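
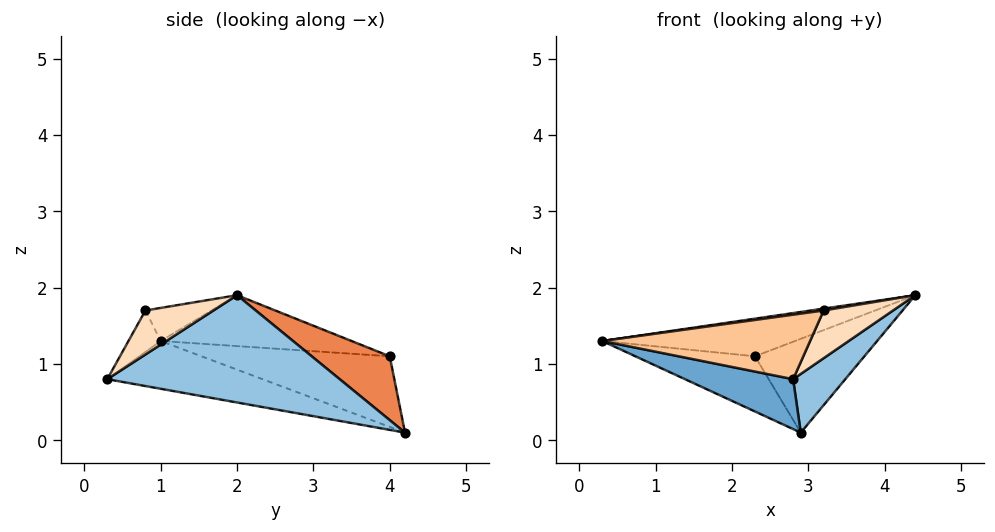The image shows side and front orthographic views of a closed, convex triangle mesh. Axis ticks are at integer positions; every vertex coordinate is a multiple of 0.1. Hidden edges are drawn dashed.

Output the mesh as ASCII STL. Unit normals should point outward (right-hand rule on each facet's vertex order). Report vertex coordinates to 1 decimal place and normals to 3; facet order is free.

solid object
 facet normal -0.238 -0.166 -0.957
  outer loop
   vertex 2.8 0.3 0.8
   vertex 0.3 1.0 1.3
   vertex 2.9 4.2 0.1
  endloop
 endfacet
 facet normal 0.663 -0.149 -0.734
  outer loop
   vertex 2.8 0.3 0.8
   vertex 2.9 4.2 0.1
   vertex 4.4 2.0 1.9
  endloop
 endfacet
 facet normal -0.187 0.189 0.964
  outer loop
   vertex 2.3 4.0 1.1
   vertex 0.3 1.0 1.3
   vertex 4.4 2.0 1.9
  endloop
 endfacet
 facet normal -0.784 0.498 -0.371
  outer loop
   vertex 2.3 4.0 1.1
   vertex 2.9 4.2 0.1
   vertex 0.3 1.0 1.3
  endloop
 endfacet
 facet normal 0.517 0.725 0.455
  outer loop
   vertex 2.3 4.0 1.1
   vertex 4.4 2.0 1.9
   vertex 2.9 4.2 0.1
  endloop
 endfacet
 facet normal -0.138 -0.027 0.990
  outer loop
   vertex 3.2 0.8 1.7
   vertex 4.4 2.0 1.9
   vertex 0.3 1.0 1.3
  endloop
 endfacet
 facet normal -0.130 -0.841 0.525
  outer loop
   vertex 3.2 0.8 1.7
   vertex 0.3 1.0 1.3
   vertex 2.8 0.3 0.8
  endloop
 endfacet
 facet normal 0.697 -0.712 0.085
  outer loop
   vertex 3.2 0.8 1.7
   vertex 2.8 0.3 0.8
   vertex 4.4 2.0 1.9
  endloop
 endfacet
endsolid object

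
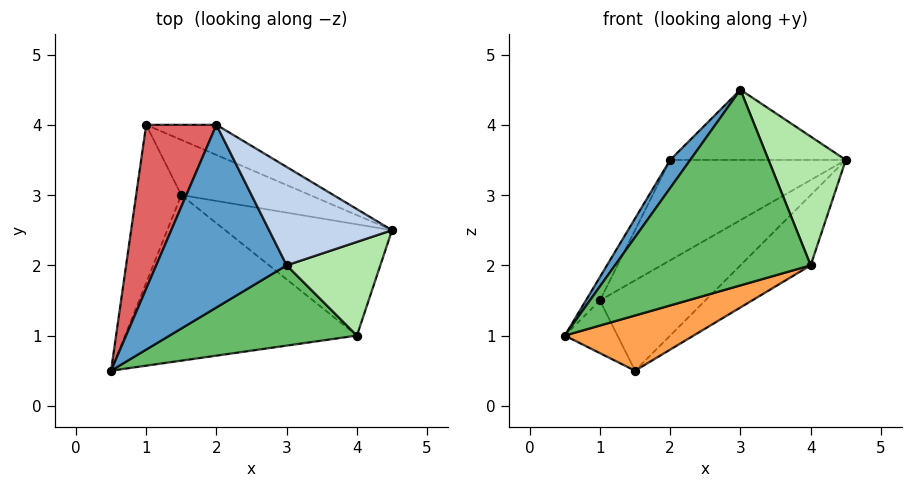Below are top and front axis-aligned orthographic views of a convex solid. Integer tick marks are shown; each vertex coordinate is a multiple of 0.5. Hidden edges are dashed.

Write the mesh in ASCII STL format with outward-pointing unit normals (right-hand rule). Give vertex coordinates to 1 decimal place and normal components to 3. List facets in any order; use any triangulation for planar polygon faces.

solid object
 facet normal -0.791 -0.093 0.605
  outer loop
   vertex 3.0 2.0 4.5
   vertex 2.0 4.0 3.5
   vertex 0.5 0.5 1.0
  endloop
 endfacet
 facet normal 0.329 0.549 0.768
  outer loop
   vertex 3.0 2.0 4.5
   vertex 4.5 2.5 3.5
   vertex 2.0 4.0 3.5
  endloop
 endfacet
 facet normal 0.302 -0.302 -0.905
  outer loop
   vertex 4.0 1.0 2.0
   vertex 0.5 0.5 1.0
   vertex 1.5 3.0 0.5
  endloop
 endfacet
 facet normal 0.683 0.390 -0.618
  outer loop
   vertex 4.0 1.0 2.0
   vertex 1.5 3.0 0.5
   vertex 4.5 2.5 3.5
  endloop
 endfacet
 facet normal 0.024 -0.925 0.379
  outer loop
   vertex 4.0 1.0 2.0
   vertex 3.0 2.0 4.5
   vertex 0.5 0.5 1.0
  endloop
 endfacet
 facet normal 0.552 -0.674 0.491
  outer loop
   vertex 4.0 1.0 2.0
   vertex 4.5 2.5 3.5
   vertex 3.0 2.0 4.5
  endloop
 endfacet
 facet normal -0.893 0.064 0.446
  outer loop
   vertex 1.0 4.0 1.5
   vertex 0.5 0.5 1.0
   vertex 2.0 4.0 3.5
  endloop
 endfacet
 facet normal -0.784 0.196 -0.588
  outer loop
   vertex 1.0 4.0 1.5
   vertex 1.5 3.0 0.5
   vertex 0.5 0.5 1.0
  endloop
 endfacet
 facet normal 0.498 0.830 -0.249
  outer loop
   vertex 1.0 4.0 1.5
   vertex 2.0 4.0 3.5
   vertex 4.5 2.5 3.5
  endloop
 endfacet
 facet normal 0.553 0.711 -0.434
  outer loop
   vertex 1.0 4.0 1.5
   vertex 4.5 2.5 3.5
   vertex 1.5 3.0 0.5
  endloop
 endfacet
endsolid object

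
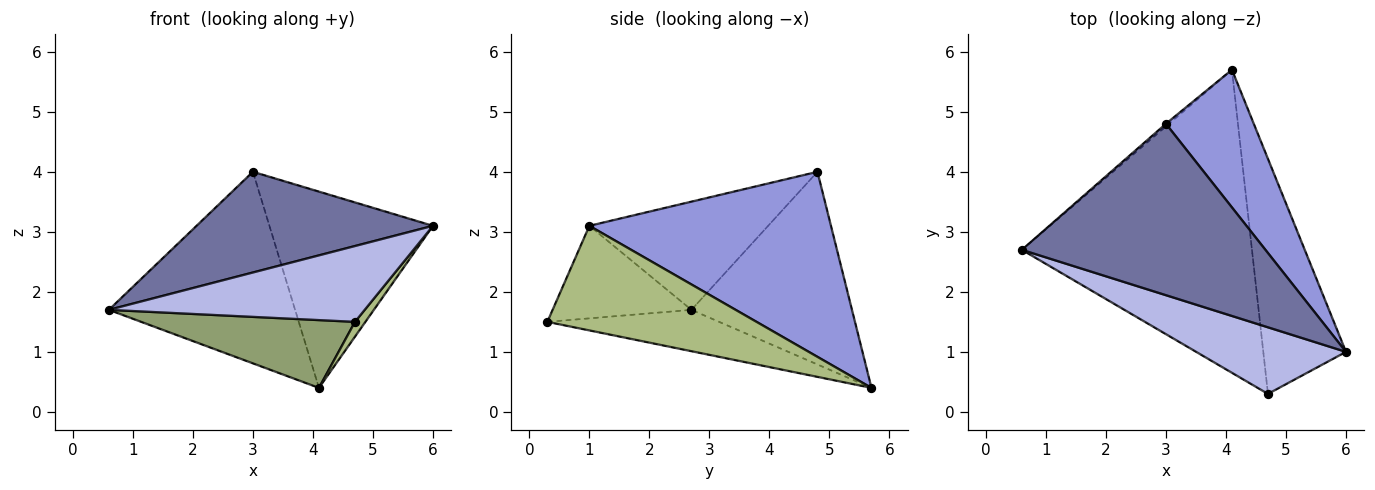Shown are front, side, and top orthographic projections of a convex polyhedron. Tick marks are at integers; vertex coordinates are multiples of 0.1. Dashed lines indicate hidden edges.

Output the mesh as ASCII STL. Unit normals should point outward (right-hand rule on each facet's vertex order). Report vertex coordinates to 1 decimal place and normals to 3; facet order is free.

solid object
 facet normal -0.358 -0.473 0.805
  outer loop
   vertex 3.0 4.8 4.0
   vertex 0.6 2.7 1.7
   vertex 6.0 1.0 3.1
  endloop
 endfacet
 facet normal -0.653 0.757 -0.010
  outer loop
   vertex 3.0 4.8 4.0
   vertex 4.1 5.7 0.4
   vertex 0.6 2.7 1.7
  endloop
 endfacet
 facet normal 0.771 0.522 0.366
  outer loop
   vertex 3.0 4.8 4.0
   vertex 6.0 1.0 3.1
   vertex 4.1 5.7 0.4
  endloop
 endfacet
 facet normal -0.377 -0.696 0.611
  outer loop
   vertex 4.7 0.3 1.5
   vertex 6.0 1.0 3.1
   vertex 0.6 2.7 1.7
  endloop
 endfacet
 facet normal -0.173 -0.215 -0.961
  outer loop
   vertex 4.7 0.3 1.5
   vertex 0.6 2.7 1.7
   vertex 4.1 5.7 0.4
  endloop
 endfacet
 facet normal 0.784 -0.039 -0.620
  outer loop
   vertex 4.7 0.3 1.5
   vertex 4.1 5.7 0.4
   vertex 6.0 1.0 3.1
  endloop
 endfacet
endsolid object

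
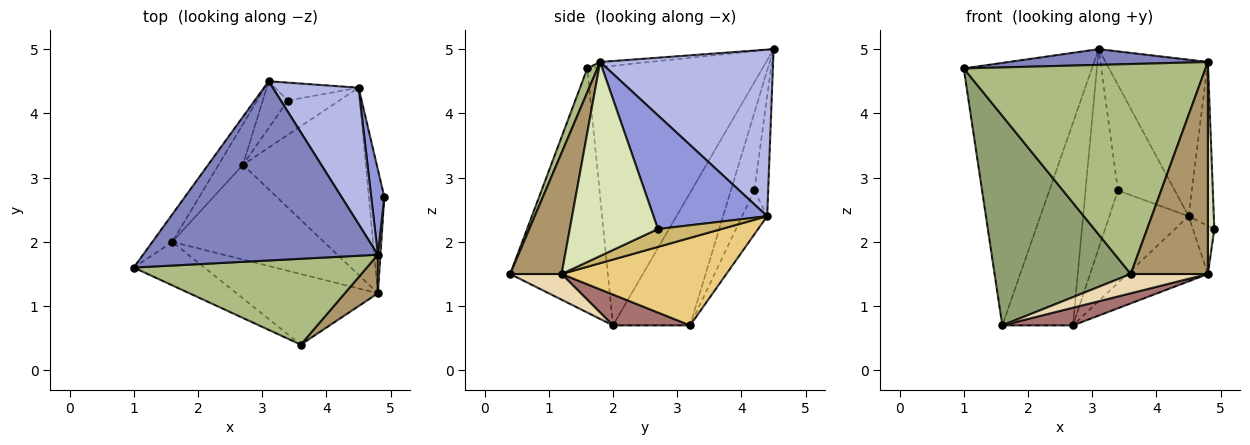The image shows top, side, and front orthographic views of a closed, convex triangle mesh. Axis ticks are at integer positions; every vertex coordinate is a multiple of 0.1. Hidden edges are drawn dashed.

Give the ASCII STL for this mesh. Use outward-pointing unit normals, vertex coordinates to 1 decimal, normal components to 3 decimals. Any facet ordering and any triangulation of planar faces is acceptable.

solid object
 facet normal -0.805 0.590 -0.062
  outer loop
   vertex 1.6 2.0 0.7
   vertex 1.0 1.6 4.7
   vertex 3.1 4.5 5.0
  endloop
 endfacet
 facet normal -0.022 -0.087 0.996
  outer loop
   vertex 4.8 1.8 4.8
   vertex 3.1 4.5 5.0
   vertex 1.0 1.6 4.7
  endloop
 endfacet
 facet normal 0.970 0.215 0.112
  outer loop
   vertex 4.5 4.4 2.4
   vertex 4.8 1.8 4.8
   vertex 4.9 2.7 2.2
  endloop
 endfacet
 facet normal 0.787 0.465 0.406
  outer loop
   vertex 4.5 4.4 2.4
   vertex 3.1 4.5 5.0
   vertex 4.8 1.8 4.8
  endloop
 endfacet
 facet normal -0.575 -0.801 -0.166
  outer loop
   vertex 3.6 0.4 1.5
   vertex 1.0 1.6 4.7
   vertex 1.6 2.0 0.7
  endloop
 endfacet
 facet normal 0.039 -0.925 0.378
  outer loop
   vertex 3.6 0.4 1.5
   vertex 4.8 1.8 4.8
   vertex 1.0 1.6 4.7
  endloop
 endfacet
 facet normal -0.730 0.670 -0.134
  outer loop
   vertex 2.7 3.2 0.7
   vertex 1.6 2.0 0.7
   vertex 3.1 4.5 5.0
  endloop
 endfacet
 facet normal 0.997 -0.073 0.013
  outer loop
   vertex 4.8 1.2 1.5
   vertex 4.9 2.7 2.2
   vertex 4.8 1.8 4.8
  endloop
 endfacet
 facet normal 0.548 -0.823 0.150
  outer loop
   vertex 4.8 1.2 1.5
   vertex 4.8 1.8 4.8
   vertex 3.6 0.4 1.5
  endloop
 endfacet
 facet normal 0.733 0.247 -0.634
  outer loop
   vertex 4.8 1.2 1.5
   vertex 4.5 4.4 2.4
   vertex 4.9 2.7 2.2
  endloop
 endfacet
 facet normal 0.558 0.273 -0.784
  outer loop
   vertex 4.8 1.2 1.5
   vertex 2.7 3.2 0.7
   vertex 4.5 4.4 2.4
  endloop
 endfacet
 facet normal 0.173 -0.259 -0.950
  outer loop
   vertex 4.8 1.2 1.5
   vertex 3.6 0.4 1.5
   vertex 1.6 2.0 0.7
  endloop
 endfacet
 facet normal 0.196 -0.180 -0.964
  outer loop
   vertex 4.8 1.2 1.5
   vertex 1.6 2.0 0.7
   vertex 2.7 3.2 0.7
  endloop
 endfacet
 facet normal -0.233 0.959 -0.163
  outer loop
   vertex 3.4 4.2 2.8
   vertex 3.1 4.5 5.0
   vertex 4.5 4.4 2.4
  endloop
 endfacet
 facet normal -0.576 0.796 -0.187
  outer loop
   vertex 3.4 4.2 2.8
   vertex 2.7 3.2 0.7
   vertex 3.1 4.5 5.0
  endloop
 endfacet
 facet normal -0.285 0.899 -0.333
  outer loop
   vertex 3.4 4.2 2.8
   vertex 4.5 4.4 2.4
   vertex 2.7 3.2 0.7
  endloop
 endfacet
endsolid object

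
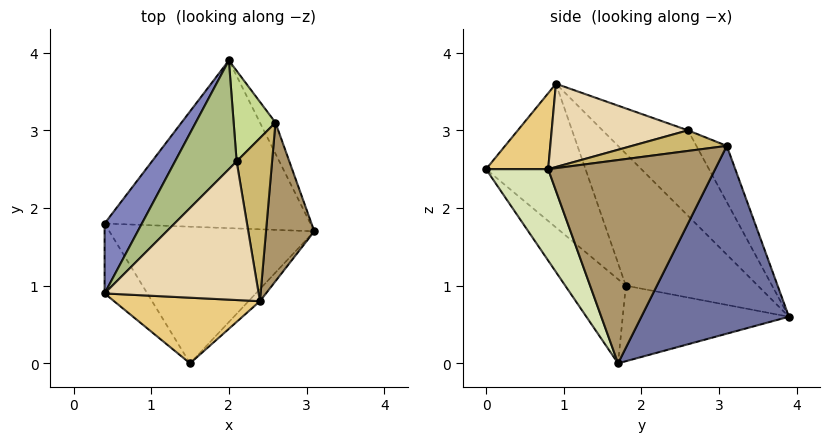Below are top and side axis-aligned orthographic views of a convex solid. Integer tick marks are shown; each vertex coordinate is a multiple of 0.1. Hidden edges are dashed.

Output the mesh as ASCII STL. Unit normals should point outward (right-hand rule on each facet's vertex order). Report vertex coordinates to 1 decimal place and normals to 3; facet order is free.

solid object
 facet normal 0.884 0.462 -0.073
  outer loop
   vertex 2.6 3.1 2.8
   vertex 3.1 1.7 0.0
   vertex 2.0 3.9 0.6
  endloop
 endfacet
 facet normal -0.757 0.617 0.214
  outer loop
   vertex 0.4 1.8 1.0
   vertex 0.4 0.9 3.6
   vertex 2.0 3.9 0.6
  endloop
 endfacet
 facet normal -0.740 -0.636 -0.220
  outer loop
   vertex 0.4 1.8 1.0
   vertex 1.5 0.0 2.5
   vertex 0.4 0.9 3.6
  endloop
 endfacet
 facet normal -0.343 0.083 -0.935
  outer loop
   vertex 0.4 1.8 1.0
   vertex 2.0 3.9 0.6
   vertex 3.1 1.7 0.0
  endloop
 endfacet
 facet normal -0.268 -0.708 -0.653
  outer loop
   vertex 0.4 1.8 1.0
   vertex 3.1 1.7 0.0
   vertex 1.5 0.0 2.5
  endloop
 endfacet
 facet normal -0.569 0.713 0.410
  outer loop
   vertex 2.1 2.6 3.0
   vertex 2.0 3.9 0.6
   vertex 0.4 0.9 3.6
  endloop
 endfacet
 facet normal -0.556 0.721 0.414
  outer loop
   vertex 2.1 2.6 3.0
   vertex 2.6 3.1 2.8
   vertex 2.0 3.9 0.6
  endloop
 endfacet
 facet normal 0.662 -0.745 -0.083
  outer loop
   vertex 2.4 0.8 2.5
   vertex 1.5 0.0 2.5
   vertex 3.1 1.7 0.0
  endloop
 endfacet
 facet normal 0.967 -0.114 0.230
  outer loop
   vertex 2.4 0.8 2.5
   vertex 3.1 1.7 0.0
   vertex 2.6 3.1 2.8
  endloop
 endfacet
 facet normal 0.496 -0.155 0.854
  outer loop
   vertex 2.4 0.8 2.5
   vertex 2.6 3.1 2.8
   vertex 2.1 2.6 3.0
  endloop
 endfacet
 facet normal 0.410 -0.461 0.787
  outer loop
   vertex 2.4 0.8 2.5
   vertex 0.4 0.9 3.6
   vertex 1.5 0.0 2.5
  endloop
 endfacet
 facet normal 0.469 -0.163 0.868
  outer loop
   vertex 2.4 0.8 2.5
   vertex 2.1 2.6 3.0
   vertex 0.4 0.9 3.6
  endloop
 endfacet
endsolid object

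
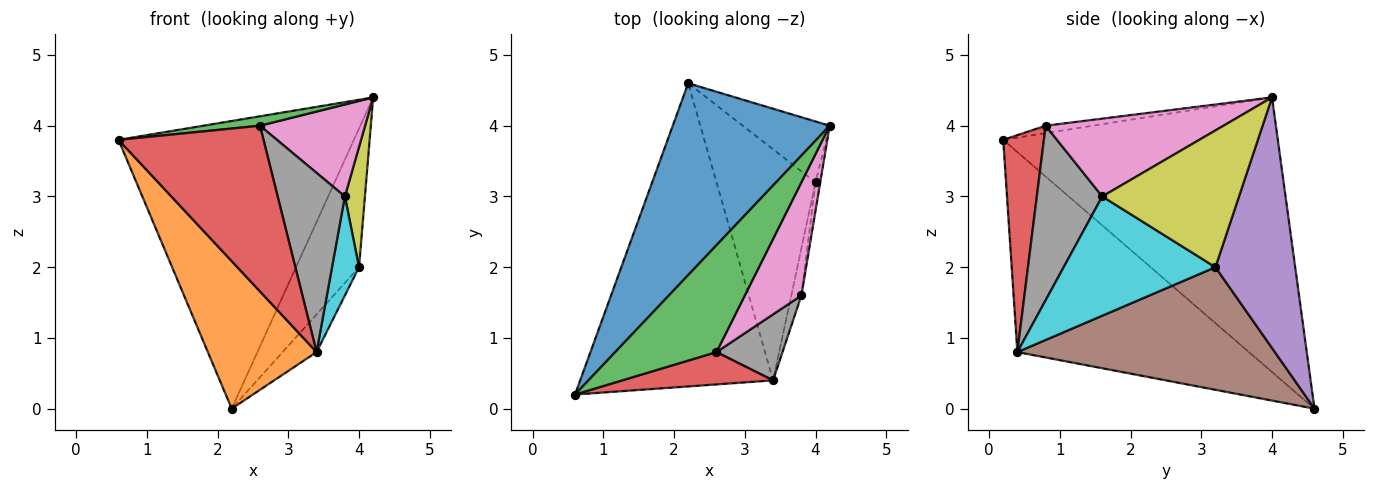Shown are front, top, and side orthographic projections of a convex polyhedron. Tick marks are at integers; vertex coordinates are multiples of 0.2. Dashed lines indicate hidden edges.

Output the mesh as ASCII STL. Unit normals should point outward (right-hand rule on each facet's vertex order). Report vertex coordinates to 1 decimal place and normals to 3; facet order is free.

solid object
 facet normal -0.697 0.597 0.398
  outer loop
   vertex 2.2 4.6 0.0
   vertex 0.6 0.2 3.8
   vertex 4.2 4.0 4.4
  endloop
 endfacet
 facet normal -0.682 -0.320 -0.658
  outer loop
   vertex 3.4 0.4 0.8
   vertex 0.6 0.2 3.8
   vertex 2.2 4.6 0.0
  endloop
 endfacet
 facet normal -0.073 -0.088 0.993
  outer loop
   vertex 2.6 0.8 4.0
   vertex 4.2 4.0 4.4
   vertex 0.6 0.2 3.8
  endloop
 endfacet
 facet normal 0.265 -0.946 0.185
  outer loop
   vertex 2.6 0.8 4.0
   vertex 0.6 0.2 3.8
   vertex 3.4 0.4 0.8
  endloop
 endfacet
 facet normal 0.757 0.598 -0.263
  outer loop
   vertex 4.0 3.2 2.0
   vertex 2.2 4.6 0.0
   vertex 4.2 4.0 4.4
  endloop
 endfacet
 facet normal 0.774 0.102 -0.625
  outer loop
   vertex 4.0 3.2 2.0
   vertex 3.4 0.4 0.8
   vertex 2.2 4.6 0.0
  endloop
 endfacet
 facet normal 0.730 -0.431 0.531
  outer loop
   vertex 3.8 1.6 3.0
   vertex 4.2 4.0 4.4
   vertex 2.6 0.8 4.0
  endloop
 endfacet
 facet normal 0.675 -0.693 0.255
  outer loop
   vertex 3.8 1.6 3.0
   vertex 2.6 0.8 4.0
   vertex 3.4 0.4 0.8
  endloop
 endfacet
 facet normal 0.989 -0.145 -0.034
  outer loop
   vertex 3.8 1.6 3.0
   vertex 4.0 3.2 2.0
   vertex 4.2 4.0 4.4
  endloop
 endfacet
 facet normal 0.981 -0.175 -0.083
  outer loop
   vertex 3.8 1.6 3.0
   vertex 3.4 0.4 0.8
   vertex 4.0 3.2 2.0
  endloop
 endfacet
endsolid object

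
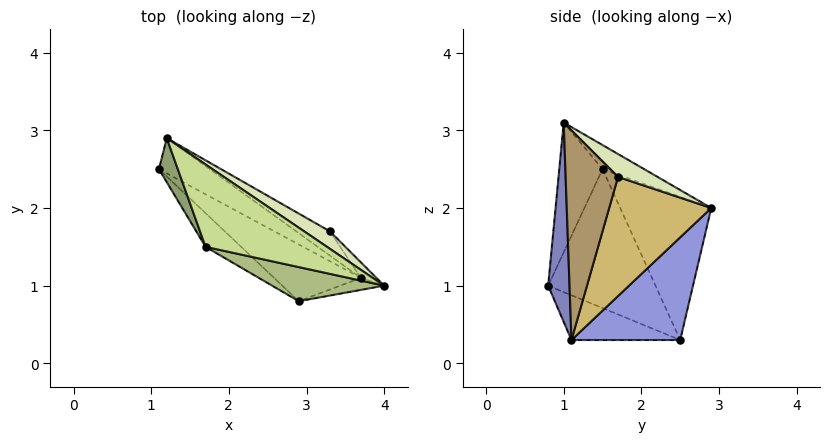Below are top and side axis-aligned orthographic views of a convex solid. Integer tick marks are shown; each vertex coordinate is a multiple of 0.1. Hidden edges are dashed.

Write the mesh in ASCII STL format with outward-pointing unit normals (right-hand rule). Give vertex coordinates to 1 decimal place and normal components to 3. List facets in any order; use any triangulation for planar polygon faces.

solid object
 facet normal -0.349 -0.648 -0.677
  outer loop
   vertex 3.7 1.1 0.3
   vertex 2.9 0.8 1.0
   vertex 1.1 2.5 0.3
  endloop
 endfacet
 facet normal 0.299 -0.952 -0.066
  outer loop
   vertex 3.7 1.1 0.3
   vertex 4.0 1.0 3.1
   vertex 2.9 0.8 1.0
  endloop
 endfacet
 facet normal 0.462 0.857 -0.229
  outer loop
   vertex 3.7 1.1 0.3
   vertex 1.1 2.5 0.3
   vertex 1.2 2.9 2.0
  endloop
 endfacet
 facet normal -0.643 -0.748 -0.165
  outer loop
   vertex 1.7 1.5 2.5
   vertex 1.1 2.5 0.3
   vertex 2.9 0.8 1.0
  endloop
 endfacet
 facet normal -0.948 -0.294 0.125
  outer loop
   vertex 1.7 1.5 2.5
   vertex 1.2 2.9 2.0
   vertex 1.1 2.5 0.3
  endloop
 endfacet
 facet normal -0.263 -0.938 0.227
  outer loop
   vertex 1.7 1.5 2.5
   vertex 2.9 0.8 1.0
   vertex 4.0 1.0 3.1
  endloop
 endfacet
 facet normal -0.188 0.270 0.944
  outer loop
   vertex 1.7 1.5 2.5
   vertex 4.0 1.0 3.1
   vertex 1.2 2.9 2.0
  endloop
 endfacet
 facet normal 0.384 0.816 0.432
  outer loop
   vertex 3.3 1.7 2.4
   vertex 1.2 2.9 2.0
   vertex 4.0 1.0 3.1
  endloop
 endfacet
 facet normal 0.733 0.678 -0.054
  outer loop
   vertex 3.3 1.7 2.4
   vertex 4.0 1.0 3.1
   vertex 3.7 1.1 0.3
  endloop
 endfacet
 facet normal 0.512 0.847 -0.145
  outer loop
   vertex 3.3 1.7 2.4
   vertex 3.7 1.1 0.3
   vertex 1.2 2.9 2.0
  endloop
 endfacet
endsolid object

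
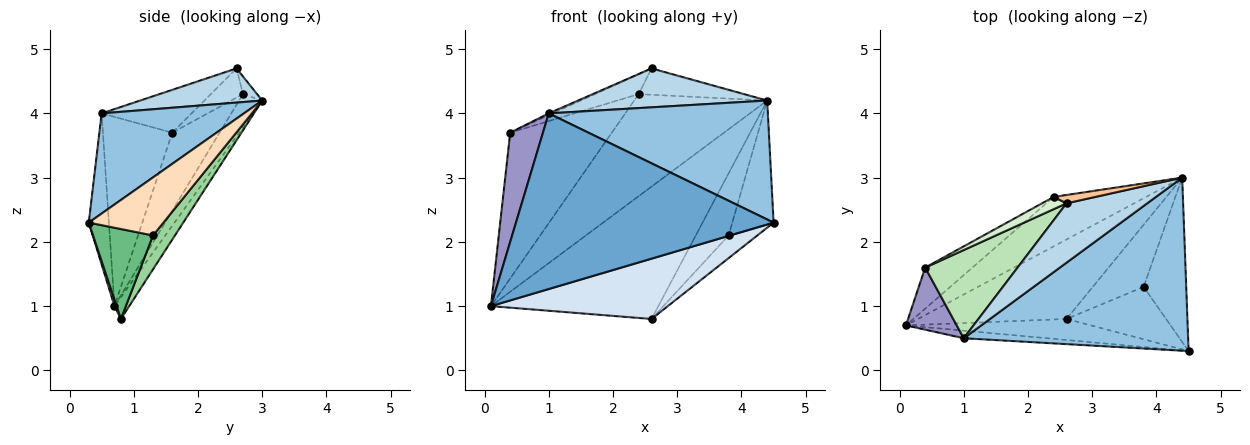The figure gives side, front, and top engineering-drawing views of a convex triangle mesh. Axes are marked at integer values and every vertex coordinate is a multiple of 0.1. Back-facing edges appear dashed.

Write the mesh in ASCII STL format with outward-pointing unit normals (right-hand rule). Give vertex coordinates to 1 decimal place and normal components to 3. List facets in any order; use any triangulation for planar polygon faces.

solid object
 facet normal -0.078 -0.996 -0.043
  outer loop
   vertex 1.0 0.5 4.0
   vertex 0.1 0.7 1.0
   vertex 4.5 0.3 2.3
  endloop
 endfacet
 facet normal 0.345 -0.532 0.773
  outer loop
   vertex 1.0 0.5 4.0
   vertex 4.5 0.3 2.3
   vertex 4.4 3.0 4.2
  endloop
 endfacet
 facet normal 0.334 -0.517 0.788
  outer loop
   vertex 1.0 0.5 4.0
   vertex 4.4 3.0 4.2
   vertex 2.6 2.6 4.7
  endloop
 endfacet
 facet normal 0.011 -0.944 -0.329
  outer loop
   vertex 2.6 0.8 0.8
   vertex 4.5 0.3 2.3
   vertex 0.1 0.7 1.0
  endloop
 endfacet
 facet normal -0.075 0.855 -0.513
  outer loop
   vertex 2.6 0.8 0.8
   vertex 0.1 0.7 1.0
   vertex 4.4 3.0 4.2
  endloop
 endfacet
 facet normal -0.155 0.889 -0.431
  outer loop
   vertex 2.4 2.7 4.3
   vertex 4.4 3.0 4.2
   vertex 0.1 0.7 1.0
  endloop
 endfacet
 facet normal -0.127 0.946 0.300
  outer loop
   vertex 2.4 2.7 4.3
   vertex 2.6 2.6 4.7
   vertex 4.4 3.0 4.2
  endloop
 endfacet
 facet normal 0.736 0.407 -0.540
  outer loop
   vertex 3.8 1.3 2.1
   vertex 4.4 3.0 4.2
   vertex 4.5 0.3 2.3
  endloop
 endfacet
 facet normal 0.638 0.305 -0.707
  outer loop
   vertex 3.8 1.3 2.1
   vertex 4.5 0.3 2.3
   vertex 2.6 0.8 0.8
  endloop
 endfacet
 facet normal 0.426 0.640 -0.640
  outer loop
   vertex 3.8 1.3 2.1
   vertex 2.6 0.8 0.8
   vertex 4.4 3.0 4.2
  endloop
 endfacet
 facet normal -0.421 0.018 0.907
  outer loop
   vertex 0.4 1.6 3.7
   vertex 1.0 0.5 4.0
   vertex 2.6 2.6 4.7
  endloop
 endfacet
 facet normal -0.530 0.721 0.445
  outer loop
   vertex 0.4 1.6 3.7
   vertex 2.6 2.6 4.7
   vertex 2.4 2.7 4.3
  endloop
 endfacet
 facet normal -0.879 -0.415 0.236
  outer loop
   vertex 0.4 1.6 3.7
   vertex 0.1 0.7 1.0
   vertex 1.0 0.5 4.0
  endloop
 endfacet
 facet normal -0.409 0.878 -0.247
  outer loop
   vertex 0.4 1.6 3.7
   vertex 2.4 2.7 4.3
   vertex 0.1 0.7 1.0
  endloop
 endfacet
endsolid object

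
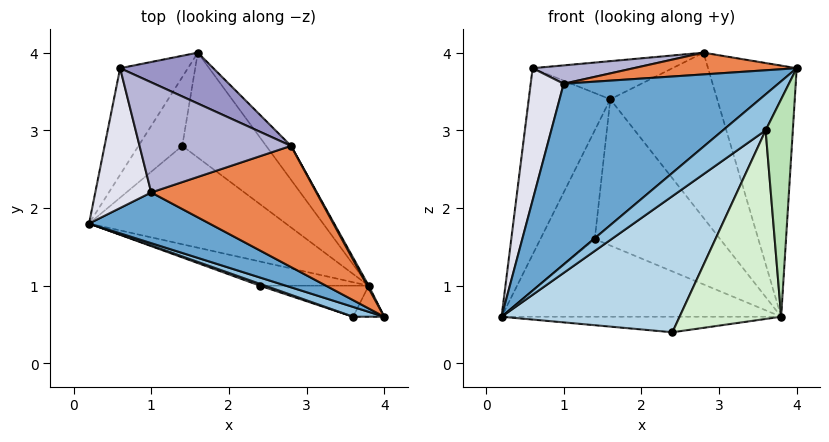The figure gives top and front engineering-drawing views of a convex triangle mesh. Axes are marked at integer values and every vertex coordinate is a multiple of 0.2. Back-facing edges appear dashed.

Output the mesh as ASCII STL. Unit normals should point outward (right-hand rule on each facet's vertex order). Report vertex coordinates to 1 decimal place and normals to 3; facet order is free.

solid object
 facet normal -0.469 -0.850 0.239
  outer loop
   vertex 1.0 2.2 3.6
   vertex 0.2 1.8 0.6
   vertex 4.0 0.6 3.8
  endloop
 endfacet
 facet normal -0.466 -0.854 0.233
  outer loop
   vertex 3.6 0.6 3.0
   vertex 4.0 0.6 3.8
   vertex 0.2 1.8 0.6
  endloop
 endfacet
 facet normal -0.341 -0.940 0.013
  outer loop
   vertex 3.6 0.6 3.0
   vertex 0.2 1.8 0.6
   vertex 2.4 1.0 0.4
  endloop
 endfacet
 facet normal -0.250 0.818 -0.518
  outer loop
   vertex 1.4 2.8 1.6
   vertex 0.2 1.8 0.6
   vertex 1.6 4.0 3.4
  endloop
 endfacet
 facet normal -0.158 -0.174 0.972
  outer loop
   vertex 2.8 2.8 4.0
   vertex 1.0 2.2 3.6
   vertex 4.0 0.6 3.8
  endloop
 endfacet
 facet normal 0.344 0.763 -0.547
  outer loop
   vertex 3.8 1.0 0.6
   vertex 1.4 2.8 1.6
   vertex 1.6 4.0 3.4
  endloop
 endfacet
 facet normal 0.734 0.666 -0.137
  outer loop
   vertex 3.8 1.0 0.6
   vertex 1.6 4.0 3.4
   vertex 2.8 2.8 4.0
  endloop
 endfacet
 facet normal 0.119 0.537 -0.835
  outer loop
   vertex 3.8 1.0 0.6
   vertex 2.4 1.0 0.4
   vertex 0.2 1.8 0.6
  endloop
 endfacet
 facet normal 0.136 0.614 -0.778
  outer loop
   vertex 3.8 1.0 0.6
   vertex 0.2 1.8 0.6
   vertex 1.4 2.8 1.6
  endloop
 endfacet
 facet normal 0.878 0.479 0.005
  outer loop
   vertex 3.8 1.0 0.6
   vertex 2.8 2.8 4.0
   vertex 4.0 0.6 3.8
  endloop
 endfacet
 facet normal 0.272 -0.953 -0.136
  outer loop
   vertex 3.8 1.0 0.6
   vertex 4.0 0.6 3.8
   vertex 3.6 0.6 3.0
  endloop
 endfacet
 facet normal 0.023 -0.986 -0.162
  outer loop
   vertex 3.8 1.0 0.6
   vertex 3.6 0.6 3.0
   vertex 2.4 1.0 0.4
  endloop
 endfacet
 facet normal 0.196 0.588 0.784
  outer loop
   vertex 0.6 3.8 3.8
   vertex 2.8 2.8 4.0
   vertex 1.6 4.0 3.4
  endloop
 endfacet
 facet normal -0.162 -0.162 0.973
  outer loop
   vertex 0.6 3.8 3.8
   vertex 1.0 2.2 3.6
   vertex 2.8 2.8 4.0
  endloop
 endfacet
 facet normal -0.349 0.814 -0.465
  outer loop
   vertex 0.6 3.8 3.8
   vertex 1.6 4.0 3.4
   vertex 0.2 1.8 0.6
  endloop
 endfacet
 facet normal -0.922 -0.266 0.281
  outer loop
   vertex 0.6 3.8 3.8
   vertex 0.2 1.8 0.6
   vertex 1.0 2.2 3.6
  endloop
 endfacet
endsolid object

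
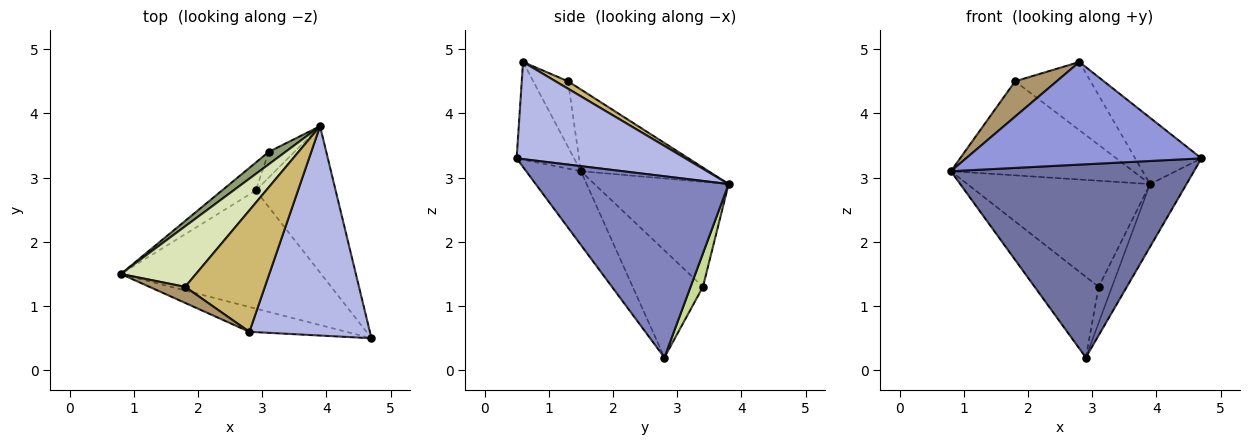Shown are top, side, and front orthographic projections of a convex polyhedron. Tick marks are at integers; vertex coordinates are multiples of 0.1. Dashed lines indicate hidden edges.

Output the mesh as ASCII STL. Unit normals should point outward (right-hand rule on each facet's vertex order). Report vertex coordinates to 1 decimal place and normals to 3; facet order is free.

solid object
 facet normal -0.189 -0.838 -0.512
  outer loop
   vertex 2.9 2.8 0.2
   vertex 4.7 0.5 3.3
   vertex 0.8 1.5 3.1
  endloop
 endfacet
 facet normal 0.902 0.170 -0.397
  outer loop
   vertex 2.9 2.8 0.2
   vertex 3.9 3.8 2.9
   vertex 4.7 0.5 3.3
  endloop
 endfacet
 facet normal -0.231 -0.946 -0.229
  outer loop
   vertex 2.8 0.6 4.8
   vertex 0.8 1.5 3.1
   vertex 4.7 0.5 3.3
  endloop
 endfacet
 facet normal 0.609 0.239 0.756
  outer loop
   vertex 2.8 0.6 4.8
   vertex 4.7 0.5 3.3
   vertex 3.9 3.8 2.9
  endloop
 endfacet
 facet normal -0.589 0.802 0.094
  outer loop
   vertex 3.1 3.4 1.3
   vertex 0.8 1.5 3.1
   vertex 3.9 3.8 2.9
  endloop
 endfacet
 facet normal -0.720 0.656 -0.227
  outer loop
   vertex 3.1 3.4 1.3
   vertex 2.9 2.8 0.2
   vertex 0.8 1.5 3.1
  endloop
 endfacet
 facet normal 0.603 0.649 -0.464
  outer loop
   vertex 3.1 3.4 1.3
   vertex 3.9 3.8 2.9
   vertex 2.9 2.8 0.2
  endloop
 endfacet
 facet normal -0.508 0.725 0.466
  outer loop
   vertex 1.8 1.3 4.5
   vertex 3.9 3.8 2.9
   vertex 0.8 1.5 3.1
  endloop
 endfacet
 facet normal -0.606 -0.724 0.329
  outer loop
   vertex 1.8 1.3 4.5
   vertex 0.8 1.5 3.1
   vertex 2.8 0.6 4.8
  endloop
 endfacet
 facet normal 0.081 0.488 0.869
  outer loop
   vertex 1.8 1.3 4.5
   vertex 2.8 0.6 4.8
   vertex 3.9 3.8 2.9
  endloop
 endfacet
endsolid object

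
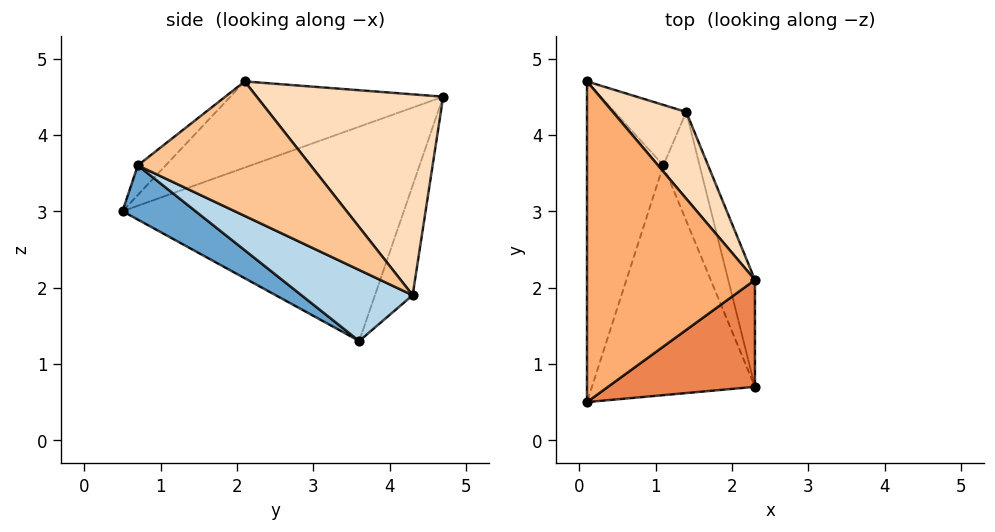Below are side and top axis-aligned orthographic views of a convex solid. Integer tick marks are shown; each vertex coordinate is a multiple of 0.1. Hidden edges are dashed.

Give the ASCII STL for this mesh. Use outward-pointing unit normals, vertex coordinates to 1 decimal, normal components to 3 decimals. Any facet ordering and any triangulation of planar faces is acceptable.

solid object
 facet normal 0.268 -0.528 -0.806
  outer loop
   vertex 1.1 3.6 1.3
   vertex 2.3 0.7 3.6
   vertex 0.1 0.5 3.0
  endloop
 endfacet
 facet normal -0.935 0.119 -0.333
  outer loop
   vertex 1.1 3.6 1.3
   vertex 0.1 0.5 3.0
   vertex 0.1 4.7 4.5
  endloop
 endfacet
 facet normal 0.891 0.008 -0.455
  outer loop
   vertex 1.4 4.3 1.9
   vertex 2.3 0.7 3.6
   vertex 1.1 3.6 1.3
  endloop
 endfacet
 facet normal -0.646 0.637 -0.421
  outer loop
   vertex 1.4 4.3 1.9
   vertex 1.1 3.6 1.3
   vertex 0.1 4.7 4.5
  endloop
 endfacet
 facet normal -0.156 -0.610 0.777
  outer loop
   vertex 2.3 2.1 4.7
   vertex 0.1 0.5 3.0
   vertex 2.3 0.7 3.6
  endloop
 endfacet
 facet normal -0.435 -0.303 0.848
  outer loop
   vertex 2.3 2.1 4.7
   vertex 0.1 4.7 4.5
   vertex 0.1 0.5 3.0
  endloop
 endfacet
 facet normal 0.970 0.151 -0.193
  outer loop
   vertex 2.3 2.1 4.7
   vertex 2.3 0.7 3.6
   vertex 1.4 4.3 1.9
  endloop
 endfacet
 facet normal 0.726 0.635 0.265
  outer loop
   vertex 2.3 2.1 4.7
   vertex 1.4 4.3 1.9
   vertex 0.1 4.7 4.5
  endloop
 endfacet
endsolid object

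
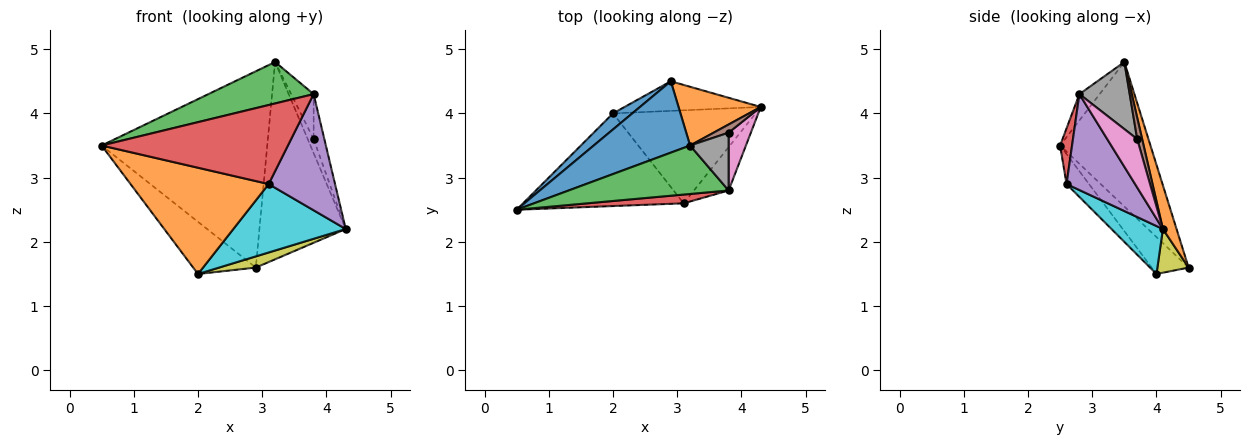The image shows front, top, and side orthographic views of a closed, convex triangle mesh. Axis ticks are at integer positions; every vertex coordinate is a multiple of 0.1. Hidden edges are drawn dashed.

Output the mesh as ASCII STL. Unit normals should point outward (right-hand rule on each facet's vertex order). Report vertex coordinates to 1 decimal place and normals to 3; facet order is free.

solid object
 facet normal -0.456 0.836 0.304
  outer loop
   vertex 3.2 3.5 4.8
   vertex 2.9 4.5 1.6
   vertex 0.5 2.5 3.5
  endloop
 endfacet
 facet normal 0.150 0.948 0.282
  outer loop
   vertex 3.2 3.5 4.8
   vertex 4.3 4.1 2.2
   vertex 2.9 4.5 1.6
  endloop
 endfacet
 facet normal -0.124 -0.645 0.754
  outer loop
   vertex 3.8 2.8 4.3
   vertex 3.2 3.5 4.8
   vertex 0.5 2.5 3.5
  endloop
 endfacet
 facet normal 0.064 -0.992 0.110
  outer loop
   vertex 3.1 2.6 2.9
   vertex 3.8 2.8 4.3
   vertex 0.5 2.5 3.5
  endloop
 endfacet
 facet normal 0.695 -0.673 -0.251
  outer loop
   vertex 3.1 2.6 2.9
   vertex 4.3 4.1 2.2
   vertex 3.8 2.8 4.3
  endloop
 endfacet
 facet normal 0.584 0.701 0.409
  outer loop
   vertex 3.8 3.7 3.6
   vertex 4.3 4.1 2.2
   vertex 3.2 3.5 4.8
  endloop
 endfacet
 facet normal 0.864 0.309 0.397
  outer loop
   vertex 3.8 3.7 3.6
   vertex 3.8 2.8 4.3
   vertex 4.3 4.1 2.2
  endloop
 endfacet
 facet normal 0.809 0.361 0.464
  outer loop
   vertex 3.8 3.7 3.6
   vertex 3.2 3.5 4.8
   vertex 3.8 2.8 4.3
  endloop
 endfacet
 facet normal 0.287 -0.338 -0.896
  outer loop
   vertex 2.0 4.0 1.5
   vertex 2.9 4.5 1.6
   vertex 4.3 4.1 2.2
  endloop
 endfacet
 facet normal 0.261 -0.572 -0.777
  outer loop
   vertex 2.0 4.0 1.5
   vertex 4.3 4.1 2.2
   vertex 3.1 2.6 2.9
  endloop
 endfacet
 facet normal -0.491 0.833 0.256
  outer loop
   vertex 2.0 4.0 1.5
   vertex 0.5 2.5 3.5
   vertex 2.9 4.5 1.6
  endloop
 endfacet
 facet normal -0.122 -0.748 -0.652
  outer loop
   vertex 2.0 4.0 1.5
   vertex 3.1 2.6 2.9
   vertex 0.5 2.5 3.5
  endloop
 endfacet
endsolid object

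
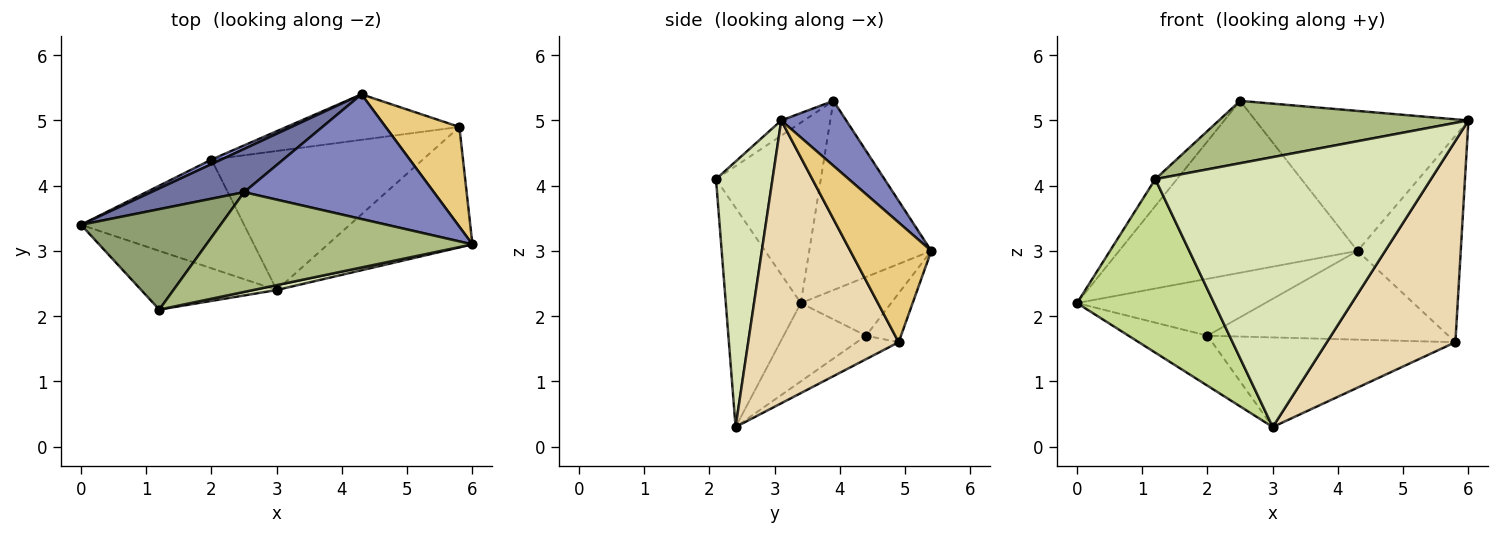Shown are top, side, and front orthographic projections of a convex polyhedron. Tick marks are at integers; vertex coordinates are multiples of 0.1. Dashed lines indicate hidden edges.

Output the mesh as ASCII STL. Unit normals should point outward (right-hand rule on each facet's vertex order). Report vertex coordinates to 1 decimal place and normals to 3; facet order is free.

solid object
 facet normal -0.445 0.869 0.219
  outer loop
   vertex 2.5 3.9 5.3
   vertex 4.3 5.4 3.0
   vertex 0.0 3.4 2.2
  endloop
 endfacet
 facet normal 0.222 0.728 0.649
  outer loop
   vertex 2.5 3.9 5.3
   vertex 6.0 3.1 5.0
   vertex 4.3 5.4 3.0
  endloop
 endfacet
 facet normal -0.432 0.899 0.072
  outer loop
   vertex 2.0 4.4 1.7
   vertex 0.0 3.4 2.2
   vertex 4.3 5.4 3.0
  endloop
 endfacet
 facet normal -0.400 0.383 -0.833
  outer loop
   vertex 2.0 4.4 1.7
   vertex 3.0 2.4 0.3
   vertex 0.0 3.4 2.2
  endloop
 endfacet
 facet normal -0.781 0.161 0.604
  outer loop
   vertex 1.2 2.1 4.1
   vertex 2.5 3.9 5.3
   vertex 0.0 3.4 2.2
  endloop
 endfacet
 facet normal -0.048 -0.530 0.847
  outer loop
   vertex 1.2 2.1 4.1
   vertex 6.0 3.1 5.0
   vertex 2.5 3.9 5.3
  endloop
 endfacet
 facet normal -0.460 -0.841 -0.284
  outer loop
   vertex 1.2 2.1 4.1
   vertex 0.0 3.4 2.2
   vertex 3.0 2.4 0.3
  endloop
 endfacet
 facet normal 0.201 -0.979 0.018
  outer loop
   vertex 1.2 2.1 4.1
   vertex 3.0 2.4 0.3
   vertex 6.0 3.1 5.0
  endloop
 endfacet
 facet normal -0.128 0.883 -0.452
  outer loop
   vertex 5.8 4.9 1.6
   vertex 2.0 4.4 1.7
   vertex 4.3 5.4 3.0
  endloop
 endfacet
 facet normal -0.093 0.539 -0.837
  outer loop
   vertex 5.8 4.9 1.6
   vertex 3.0 2.4 0.3
   vertex 2.0 4.4 1.7
  endloop
 endfacet
 facet normal 0.577 0.735 0.355
  outer loop
   vertex 5.8 4.9 1.6
   vertex 4.3 5.4 3.0
   vertex 6.0 3.1 5.0
  endloop
 endfacet
 facet normal 0.709 -0.605 -0.362
  outer loop
   vertex 5.8 4.9 1.6
   vertex 6.0 3.1 5.0
   vertex 3.0 2.4 0.3
  endloop
 endfacet
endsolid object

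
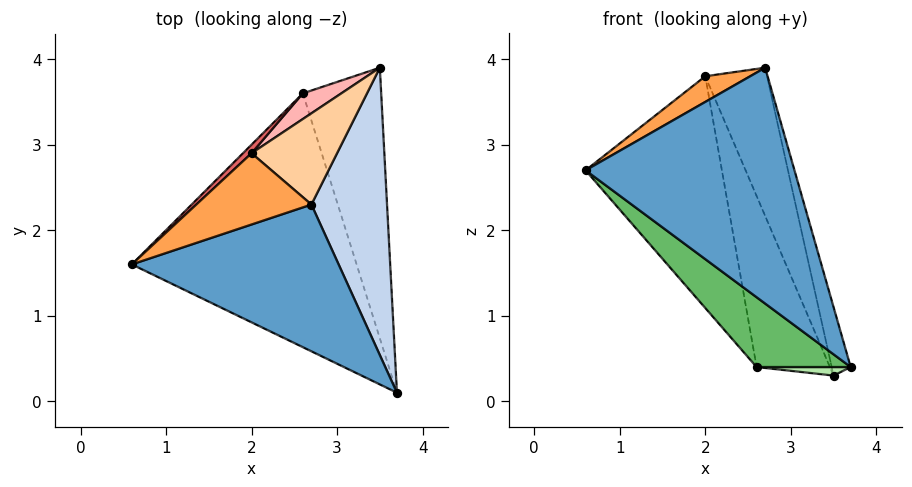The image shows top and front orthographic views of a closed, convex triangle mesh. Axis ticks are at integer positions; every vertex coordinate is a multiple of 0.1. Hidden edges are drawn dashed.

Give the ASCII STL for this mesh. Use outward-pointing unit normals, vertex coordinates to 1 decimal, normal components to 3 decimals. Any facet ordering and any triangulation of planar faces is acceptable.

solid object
 facet normal -0.019 -0.849 0.528
  outer loop
   vertex 2.7 2.3 3.9
   vertex 0.6 1.6 2.7
   vertex 3.7 0.1 0.4
  endloop
 endfacet
 facet normal 0.969 0.057 0.241
  outer loop
   vertex 2.7 2.3 3.9
   vertex 3.7 0.1 0.4
   vertex 3.5 3.9 0.3
  endloop
 endfacet
 facet normal -0.391 -0.312 0.866
  outer loop
   vertex 2.0 2.9 3.8
   vertex 0.6 1.6 2.7
   vertex 2.7 2.3 3.9
  endloop
 endfacet
 facet normal 0.548 0.712 0.438
  outer loop
   vertex 2.0 2.9 3.8
   vertex 2.7 2.3 3.9
   vertex 3.5 3.9 0.3
  endloop
 endfacet
 facet normal -0.645 -0.203 -0.737
  outer loop
   vertex 2.6 3.6 0.4
   vertex 3.7 0.1 0.4
   vertex 0.6 1.6 2.7
  endloop
 endfacet
 facet normal -0.100 -0.031 -0.994
  outer loop
   vertex 2.6 3.6 0.4
   vertex 3.5 3.9 0.3
   vertex 3.7 0.1 0.4
  endloop
 endfacet
 facet normal -0.691 0.722 0.027
  outer loop
   vertex 2.6 3.6 0.4
   vertex 0.6 1.6 2.7
   vertex 2.0 2.9 3.8
  endloop
 endfacet
 facet normal -0.299 0.944 0.142
  outer loop
   vertex 2.6 3.6 0.4
   vertex 2.0 2.9 3.8
   vertex 3.5 3.9 0.3
  endloop
 endfacet
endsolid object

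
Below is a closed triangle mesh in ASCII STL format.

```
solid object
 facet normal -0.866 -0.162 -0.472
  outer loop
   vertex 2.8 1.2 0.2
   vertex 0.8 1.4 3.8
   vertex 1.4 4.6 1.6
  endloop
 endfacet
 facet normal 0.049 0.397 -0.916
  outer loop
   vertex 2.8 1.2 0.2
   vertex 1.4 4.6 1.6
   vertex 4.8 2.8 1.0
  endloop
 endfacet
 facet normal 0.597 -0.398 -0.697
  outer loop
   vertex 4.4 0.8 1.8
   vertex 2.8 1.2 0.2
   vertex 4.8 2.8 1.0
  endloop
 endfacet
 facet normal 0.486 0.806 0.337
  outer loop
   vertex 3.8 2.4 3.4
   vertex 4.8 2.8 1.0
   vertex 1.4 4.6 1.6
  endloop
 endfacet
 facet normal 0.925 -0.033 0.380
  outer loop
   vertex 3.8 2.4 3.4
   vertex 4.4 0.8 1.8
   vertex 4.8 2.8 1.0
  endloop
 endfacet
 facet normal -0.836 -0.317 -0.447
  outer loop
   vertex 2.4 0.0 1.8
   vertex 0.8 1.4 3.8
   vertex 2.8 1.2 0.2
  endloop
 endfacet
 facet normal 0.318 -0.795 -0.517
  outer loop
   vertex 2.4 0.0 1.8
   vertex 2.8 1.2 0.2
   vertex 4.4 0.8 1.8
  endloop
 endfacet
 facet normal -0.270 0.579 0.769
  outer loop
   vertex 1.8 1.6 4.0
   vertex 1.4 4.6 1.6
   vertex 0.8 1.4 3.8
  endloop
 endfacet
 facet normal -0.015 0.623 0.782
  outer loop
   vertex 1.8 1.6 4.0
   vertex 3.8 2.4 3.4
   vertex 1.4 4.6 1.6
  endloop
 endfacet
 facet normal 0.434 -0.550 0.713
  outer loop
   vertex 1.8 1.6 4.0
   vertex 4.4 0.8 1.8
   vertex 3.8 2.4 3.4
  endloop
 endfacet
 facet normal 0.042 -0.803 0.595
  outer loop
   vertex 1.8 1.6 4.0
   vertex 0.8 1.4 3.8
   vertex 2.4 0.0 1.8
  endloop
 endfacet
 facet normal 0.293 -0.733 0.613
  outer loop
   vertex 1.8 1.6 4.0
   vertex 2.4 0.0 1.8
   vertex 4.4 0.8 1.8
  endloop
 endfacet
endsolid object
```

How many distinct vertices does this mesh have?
8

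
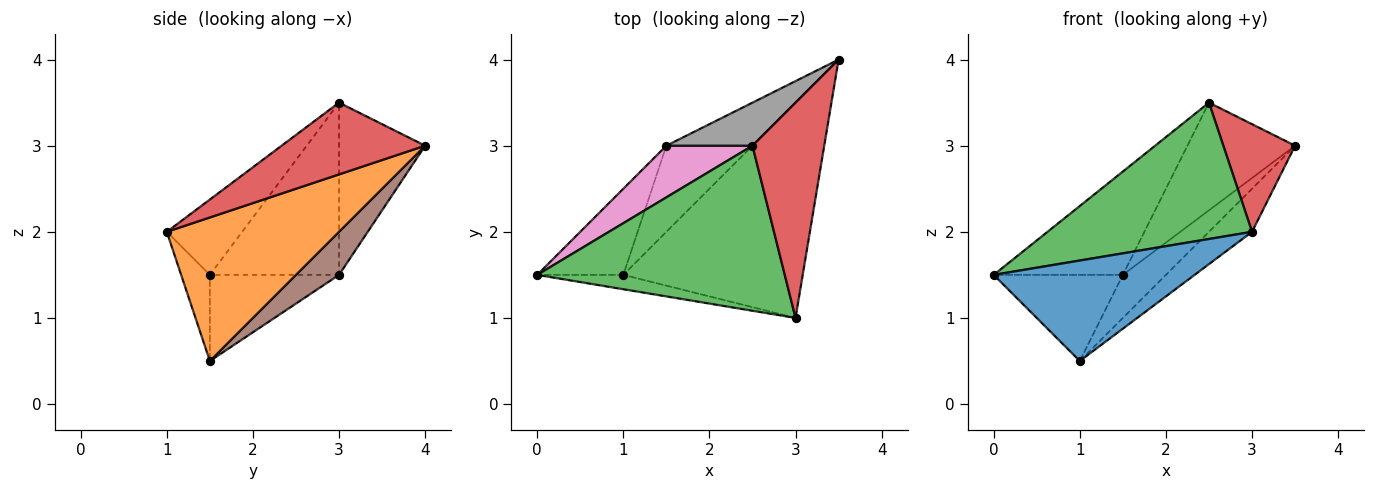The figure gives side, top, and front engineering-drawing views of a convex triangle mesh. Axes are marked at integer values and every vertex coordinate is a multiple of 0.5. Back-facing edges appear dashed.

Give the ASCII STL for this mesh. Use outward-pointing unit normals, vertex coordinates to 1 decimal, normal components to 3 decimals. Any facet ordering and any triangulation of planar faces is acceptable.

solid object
 facet normal -0.140 -0.980 -0.140
  outer loop
   vertex 1.0 1.5 0.5
   vertex 3.0 1.0 2.0
   vertex 0.0 1.5 1.5
  endloop
 endfacet
 facet normal 0.617 0.154 -0.772
  outer loop
   vertex 1.0 1.5 0.5
   vertex 3.5 4.0 3.0
   vertex 3.0 1.0 2.0
  endloop
 endfacet
 facet normal -0.228 -0.620 0.751
  outer loop
   vertex 2.5 3.0 3.5
   vertex 0.0 1.5 1.5
   vertex 3.0 1.0 2.0
  endloop
 endfacet
 facet normal 0.667 -0.333 0.667
  outer loop
   vertex 2.5 3.0 3.5
   vertex 3.0 1.0 2.0
   vertex 3.5 4.0 3.0
  endloop
 endfacet
 facet normal -0.577 0.577 -0.577
  outer loop
   vertex 1.5 3.0 1.5
   vertex 1.0 1.5 0.5
   vertex 0.0 1.5 1.5
  endloop
 endfacet
 facet normal 0.408 0.408 -0.816
  outer loop
   vertex 1.5 3.0 1.5
   vertex 3.5 4.0 3.0
   vertex 1.0 1.5 0.5
  endloop
 endfacet
 facet normal -0.667 0.667 0.333
  outer loop
   vertex 1.5 3.0 1.5
   vertex 0.0 1.5 1.5
   vertex 2.5 3.0 3.5
  endloop
 endfacet
 facet normal -0.596 0.745 0.298
  outer loop
   vertex 1.5 3.0 1.5
   vertex 2.5 3.0 3.5
   vertex 3.5 4.0 3.0
  endloop
 endfacet
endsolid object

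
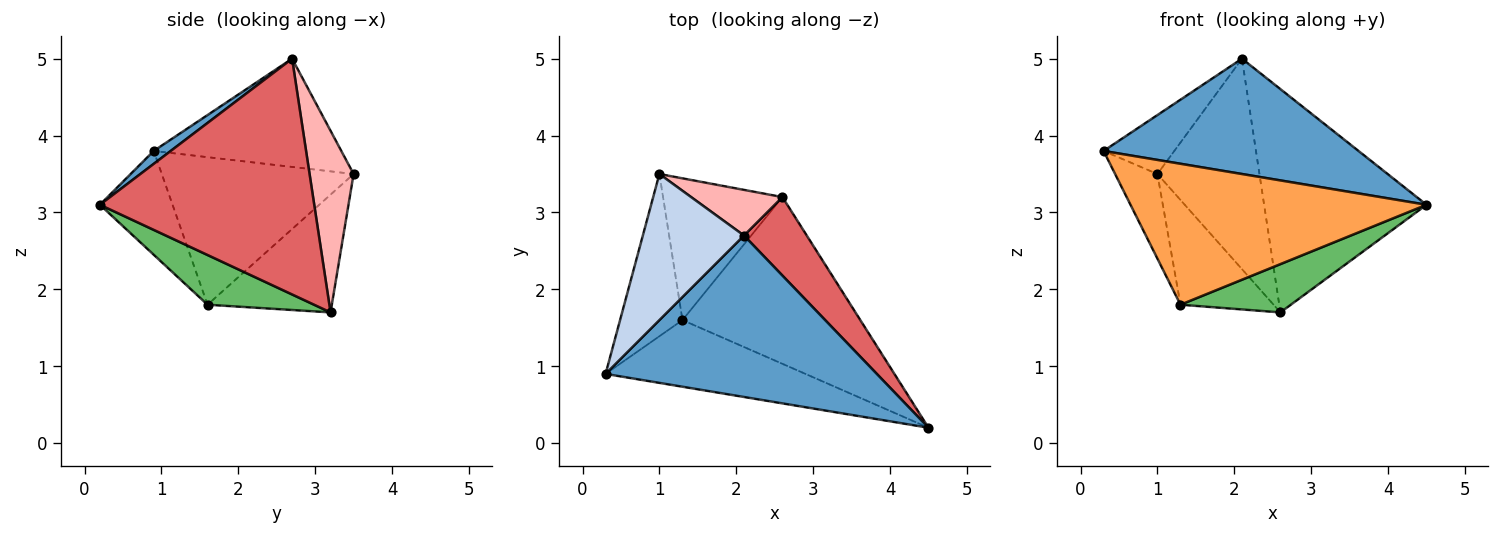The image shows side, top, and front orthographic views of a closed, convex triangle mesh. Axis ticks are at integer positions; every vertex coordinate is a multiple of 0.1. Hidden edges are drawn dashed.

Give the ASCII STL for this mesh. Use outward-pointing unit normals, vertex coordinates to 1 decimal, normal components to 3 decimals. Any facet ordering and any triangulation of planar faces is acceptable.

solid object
 facet normal 0.039 -0.581 0.813
  outer loop
   vertex 2.1 2.7 5.0
   vertex 0.3 0.9 3.8
   vertex 4.5 0.2 3.1
  endloop
 endfacet
 facet normal -0.704 0.266 0.658
  outer loop
   vertex 2.1 2.7 5.0
   vertex 1.0 3.5 3.5
   vertex 0.3 0.9 3.8
  endloop
 endfacet
 facet normal -0.217 -0.883 -0.417
  outer loop
   vertex 1.3 1.6 1.8
   vertex 4.5 0.2 3.1
   vertex 0.3 0.9 3.8
  endloop
 endfacet
 facet normal -0.903 0.199 -0.382
  outer loop
   vertex 1.3 1.6 1.8
   vertex 0.3 0.9 3.8
   vertex 1.0 3.5 3.5
  endloop
 endfacet
 facet normal 0.259 -0.269 -0.928
  outer loop
   vertex 2.6 3.2 1.7
   vertex 4.5 0.2 3.1
   vertex 1.3 1.6 1.8
  endloop
 endfacet
 facet normal -0.622 0.466 -0.630
  outer loop
   vertex 2.6 3.2 1.7
   vertex 1.3 1.6 1.8
   vertex 1.0 3.5 3.5
  endloop
 endfacet
 facet normal 0.780 0.591 0.208
  outer loop
   vertex 2.6 3.2 1.7
   vertex 2.1 2.7 5.0
   vertex 4.5 0.2 3.1
  endloop
 endfacet
 facet normal 0.389 0.900 0.195
  outer loop
   vertex 2.6 3.2 1.7
   vertex 1.0 3.5 3.5
   vertex 2.1 2.7 5.0
  endloop
 endfacet
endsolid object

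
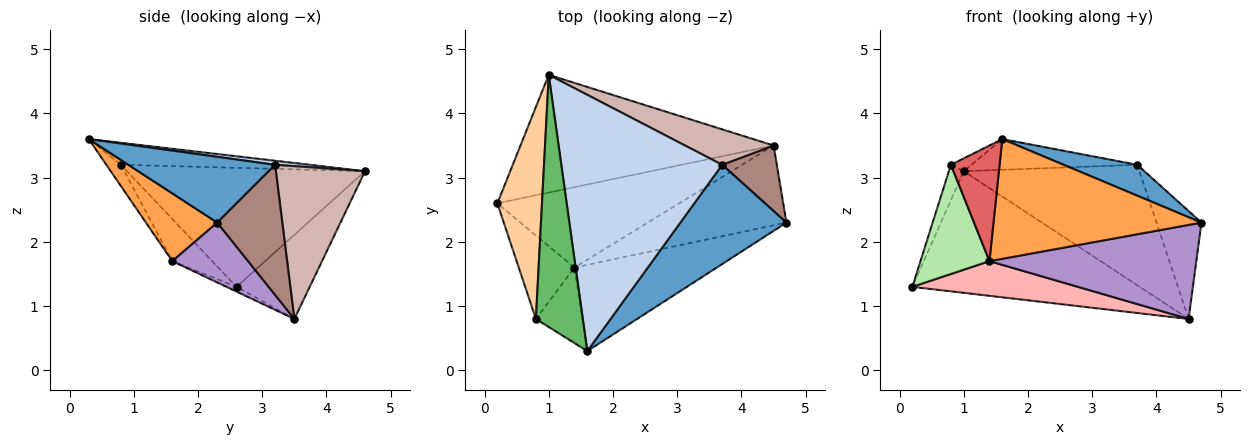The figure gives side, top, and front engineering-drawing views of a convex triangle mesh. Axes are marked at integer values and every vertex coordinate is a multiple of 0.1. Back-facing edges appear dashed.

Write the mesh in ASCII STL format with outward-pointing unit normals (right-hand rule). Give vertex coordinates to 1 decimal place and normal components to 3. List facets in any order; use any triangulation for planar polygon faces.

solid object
 facet normal 0.509 -0.256 0.822
  outer loop
   vertex 3.7 3.2 3.2
   vertex 1.6 0.3 3.6
   vertex 4.7 2.3 2.3
  endloop
 endfacet
 facet normal 0.025 0.119 0.993
  outer loop
   vertex 3.7 3.2 3.2
   vertex 1.0 4.6 3.1
   vertex 1.6 0.3 3.6
  endloop
 endfacet
 facet normal 0.268 -0.782 -0.563
  outer loop
   vertex 1.4 1.6 1.7
   vertex 4.7 2.3 2.3
   vertex 1.6 0.3 3.6
  endloop
 endfacet
 facet normal -0.935 0.058 0.351
  outer loop
   vertex 0.8 0.8 3.2
   vertex 1.0 4.6 3.1
   vertex 0.2 2.6 1.3
  endloop
 endfacet
 facet normal -0.424 0.046 0.905
  outer loop
   vertex 0.8 0.8 3.2
   vertex 1.6 0.3 3.6
   vertex 1.0 4.6 3.1
  endloop
 endfacet
 facet normal -0.418 -0.722 -0.552
  outer loop
   vertex 0.8 0.8 3.2
   vertex 0.2 2.6 1.3
   vertex 1.4 1.6 1.7
  endloop
 endfacet
 facet normal -0.243 -0.812 -0.530
  outer loop
   vertex 0.8 0.8 3.2
   vertex 1.4 1.6 1.7
   vertex 1.6 0.3 3.6
  endloop
 endfacet
 facet normal -0.024 -0.396 -0.918
  outer loop
   vertex 4.5 3.5 0.8
   vertex 1.4 1.6 1.7
   vertex 0.2 2.6 1.3
  endloop
 endfacet
 facet normal 0.269 -0.734 -0.623
  outer loop
   vertex 4.5 3.5 0.8
   vertex 4.7 2.3 2.3
   vertex 1.4 1.6 1.7
  endloop
 endfacet
 facet normal -0.225 0.700 -0.678
  outer loop
   vertex 4.5 3.5 0.8
   vertex 0.2 2.6 1.3
   vertex 1.0 4.6 3.1
  endloop
 endfacet
 facet normal 0.778 0.538 0.326
  outer loop
   vertex 4.5 3.5 0.8
   vertex 3.7 3.2 3.2
   vertex 4.7 2.3 2.3
  endloop
 endfacet
 facet normal 0.438 0.863 0.254
  outer loop
   vertex 4.5 3.5 0.8
   vertex 1.0 4.6 3.1
   vertex 3.7 3.2 3.2
  endloop
 endfacet
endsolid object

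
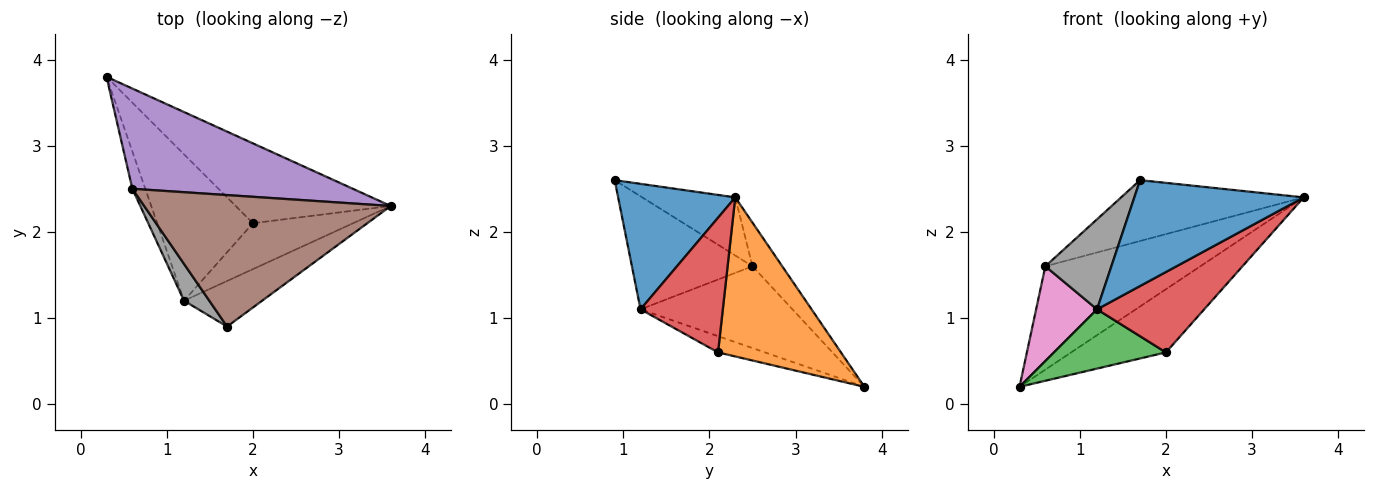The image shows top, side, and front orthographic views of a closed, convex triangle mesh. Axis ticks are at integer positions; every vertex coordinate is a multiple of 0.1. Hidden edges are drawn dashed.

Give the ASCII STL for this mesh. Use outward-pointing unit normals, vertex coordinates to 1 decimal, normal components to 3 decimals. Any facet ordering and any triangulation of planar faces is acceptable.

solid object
 facet normal 0.536 -0.775 -0.334
  outer loop
   vertex 1.2 1.2 1.1
   vertex 3.6 2.3 2.4
   vertex 1.7 0.9 2.6
  endloop
 endfacet
 facet normal 0.627 0.483 -0.611
  outer loop
   vertex 2.0 2.1 0.6
   vertex 0.3 3.8 0.2
   vertex 3.6 2.3 2.4
  endloop
 endfacet
 facet normal -0.155 -0.371 -0.916
  outer loop
   vertex 2.0 2.1 0.6
   vertex 1.2 1.2 1.1
   vertex 0.3 3.8 0.2
  endloop
 endfacet
 facet normal 0.555 -0.722 -0.413
  outer loop
   vertex 2.0 2.1 0.6
   vertex 3.6 2.3 2.4
   vertex 1.2 1.2 1.1
  endloop
 endfacet
 facet normal -0.136 0.711 0.690
  outer loop
   vertex 0.6 2.5 1.6
   vertex 3.6 2.3 2.4
   vertex 0.3 3.8 0.2
  endloop
 endfacet
 facet normal -0.209 0.411 0.887
  outer loop
   vertex 0.6 2.5 1.6
   vertex 1.7 0.9 2.6
   vertex 3.6 2.3 2.4
  endloop
 endfacet
 facet normal -0.918 -0.368 -0.145
  outer loop
   vertex 0.6 2.5 1.6
   vertex 0.3 3.8 0.2
   vertex 1.2 1.2 1.1
  endloop
 endfacet
 facet normal -0.861 -0.471 0.193
  outer loop
   vertex 0.6 2.5 1.6
   vertex 1.2 1.2 1.1
   vertex 1.7 0.9 2.6
  endloop
 endfacet
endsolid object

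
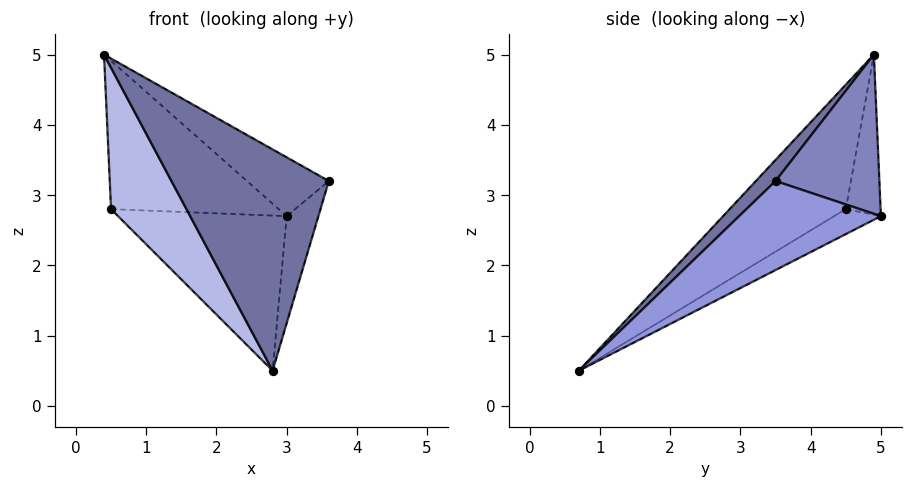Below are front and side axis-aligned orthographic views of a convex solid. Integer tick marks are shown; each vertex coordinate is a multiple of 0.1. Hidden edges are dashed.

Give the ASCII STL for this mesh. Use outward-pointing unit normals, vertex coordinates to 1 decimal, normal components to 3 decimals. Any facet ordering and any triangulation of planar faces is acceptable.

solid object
 facet normal 0.088 -0.704 0.704
  outer loop
   vertex 2.8 0.7 0.5
   vertex 3.6 3.5 3.2
   vertex 0.4 4.9 5.0
  endloop
 endfacet
 facet normal 0.579 0.457 0.675
  outer loop
   vertex 3.0 5.0 2.7
   vertex 0.4 4.9 5.0
   vertex 3.6 3.5 3.2
  endloop
 endfacet
 facet normal 0.867 0.194 -0.458
  outer loop
   vertex 3.0 5.0 2.7
   vertex 3.6 3.5 3.2
   vertex 2.8 0.7 0.5
  endloop
 endfacet
 facet normal -0.837 -0.544 0.061
  outer loop
   vertex 0.5 4.5 2.8
   vertex 2.8 0.7 0.5
   vertex 0.4 4.9 5.0
  endloop
 endfacet
 facet normal -0.200 0.962 -0.184
  outer loop
   vertex 0.5 4.5 2.8
   vertex 0.4 4.9 5.0
   vertex 3.0 5.0 2.7
  endloop
 endfacet
 facet normal -0.127 0.456 -0.881
  outer loop
   vertex 0.5 4.5 2.8
   vertex 3.0 5.0 2.7
   vertex 2.8 0.7 0.5
  endloop
 endfacet
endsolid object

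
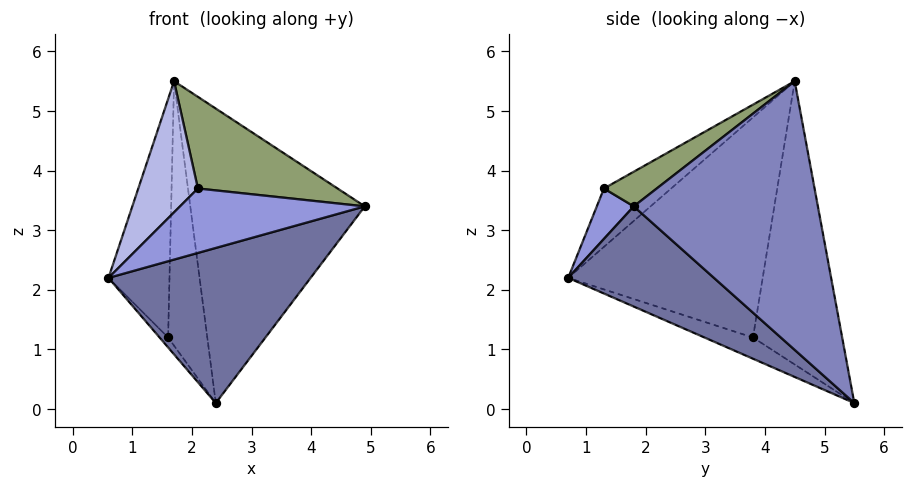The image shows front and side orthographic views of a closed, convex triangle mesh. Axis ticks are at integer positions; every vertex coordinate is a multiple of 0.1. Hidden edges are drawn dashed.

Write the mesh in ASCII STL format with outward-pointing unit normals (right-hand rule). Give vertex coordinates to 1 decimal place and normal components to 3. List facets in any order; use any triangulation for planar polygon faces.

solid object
 facet normal 0.348 -0.482 -0.804
  outer loop
   vertex 2.4 5.5 0.1
   vertex 4.9 1.8 3.4
   vertex 0.6 0.7 2.2
  endloop
 endfacet
 facet normal 0.709 0.672 0.216
  outer loop
   vertex 1.7 4.5 5.5
   vertex 4.9 1.8 3.4
   vertex 2.4 5.5 0.1
  endloop
 endfacet
 facet normal 0.192 -0.962 0.192
  outer loop
   vertex 2.1 1.3 3.7
   vertex 0.6 0.7 2.2
   vertex 4.9 1.8 3.4
  endloop
 endfacet
 facet normal -0.525 -0.466 0.712
  outer loop
   vertex 2.1 1.3 3.7
   vertex 1.7 4.5 5.5
   vertex 0.6 0.7 2.2
  endloop
 endfacet
 facet normal 0.176 -0.466 0.867
  outer loop
   vertex 2.1 1.3 3.7
   vertex 4.9 1.8 3.4
   vertex 1.7 4.5 5.5
  endloop
 endfacet
 facet normal -0.898 0.158 -0.410
  outer loop
   vertex 1.6 3.8 1.2
   vertex 2.4 5.5 0.1
   vertex 0.6 0.7 2.2
  endloop
 endfacet
 facet normal -0.954 0.299 -0.027
  outer loop
   vertex 1.6 3.8 1.2
   vertex 0.6 0.7 2.2
   vertex 1.7 4.5 5.5
  endloop
 endfacet
 facet normal -0.915 0.402 -0.044
  outer loop
   vertex 1.6 3.8 1.2
   vertex 1.7 4.5 5.5
   vertex 2.4 5.5 0.1
  endloop
 endfacet
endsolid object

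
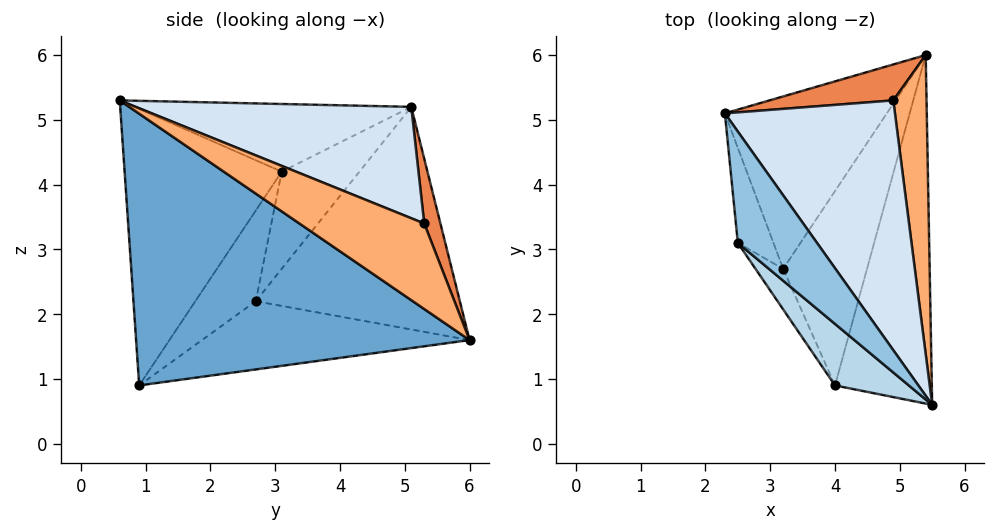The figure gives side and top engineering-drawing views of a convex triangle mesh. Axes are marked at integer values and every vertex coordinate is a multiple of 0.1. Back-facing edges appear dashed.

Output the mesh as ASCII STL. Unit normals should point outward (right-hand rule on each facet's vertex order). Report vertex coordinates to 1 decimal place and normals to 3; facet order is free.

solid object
 facet normal 0.921 -0.208 -0.328
  outer loop
   vertex 4.0 0.9 0.9
   vertex 5.4 6.0 1.6
   vertex 5.5 0.6 5.3
  endloop
 endfacet
 facet normal -0.594 -0.407 0.695
  outer loop
   vertex 2.5 3.1 4.2
   vertex 5.5 0.6 5.3
   vertex 2.3 5.1 5.2
  endloop
 endfacet
 facet normal -0.668 -0.723 0.178
  outer loop
   vertex 2.5 3.1 4.2
   vertex 4.0 0.9 0.9
   vertex 5.5 0.6 5.3
  endloop
 endfacet
 facet normal 0.507 0.378 0.775
  outer loop
   vertex 4.9 5.3 3.4
   vertex 2.3 5.1 5.2
   vertex 5.5 0.6 5.3
  endloop
 endfacet
 facet normal 0.212 0.890 0.405
  outer loop
   vertex 4.9 5.3 3.4
   vertex 5.4 6.0 1.6
   vertex 2.3 5.1 5.2
  endloop
 endfacet
 facet normal 0.901 0.257 0.350
  outer loop
   vertex 4.9 5.3 3.4
   vertex 5.5 0.6 5.3
   vertex 5.4 6.0 1.6
  endloop
 endfacet
 facet normal -0.742 0.397 -0.540
  outer loop
   vertex 3.2 2.7 2.2
   vertex 2.3 5.1 5.2
   vertex 5.4 6.0 1.6
  endloop
 endfacet
 facet normal -0.608 0.269 -0.747
  outer loop
   vertex 3.2 2.7 2.2
   vertex 5.4 6.0 1.6
   vertex 4.0 0.9 0.9
  endloop
 endfacet
 facet normal -0.936 0.078 -0.343
  outer loop
   vertex 3.2 2.7 2.2
   vertex 2.5 3.1 4.2
   vertex 2.3 5.1 5.2
  endloop
 endfacet
 facet normal -0.935 -0.210 -0.285
  outer loop
   vertex 3.2 2.7 2.2
   vertex 4.0 0.9 0.9
   vertex 2.5 3.1 4.2
  endloop
 endfacet
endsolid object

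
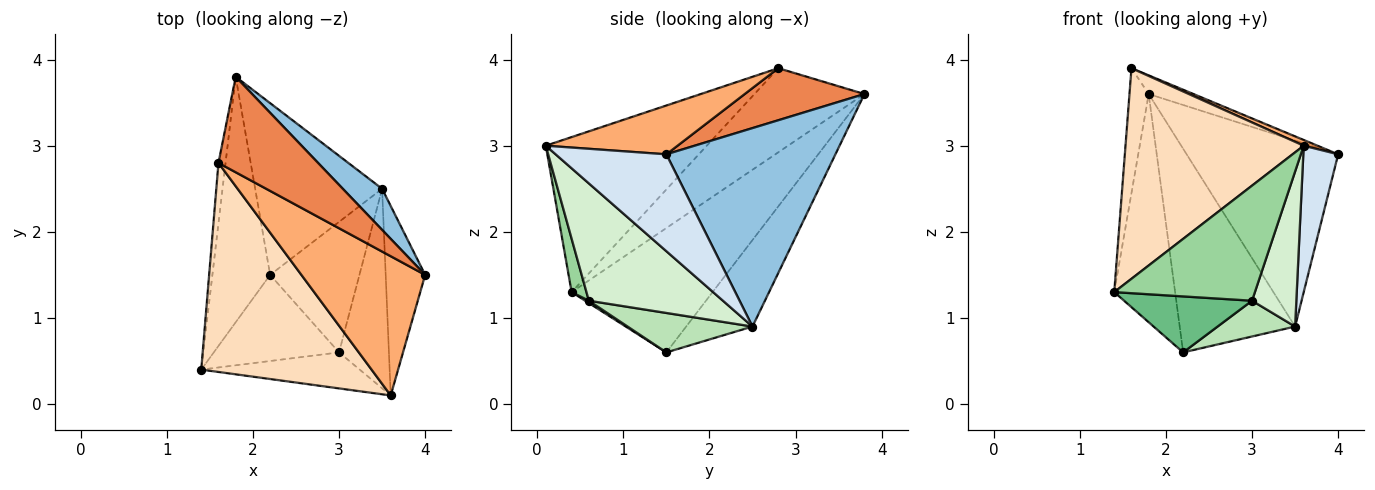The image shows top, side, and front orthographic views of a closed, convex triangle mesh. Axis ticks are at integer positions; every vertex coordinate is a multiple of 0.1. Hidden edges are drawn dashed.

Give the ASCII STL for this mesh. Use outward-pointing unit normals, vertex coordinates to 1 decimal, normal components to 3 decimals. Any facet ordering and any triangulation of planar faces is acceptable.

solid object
 facet normal -0.845 0.365 -0.392
  outer loop
   vertex 2.2 1.5 0.6
   vertex 1.4 0.4 1.3
   vertex 1.8 3.8 3.6
  endloop
 endfacet
 facet normal 0.737 0.660 0.146
  outer loop
   vertex 3.5 2.5 0.9
   vertex 1.8 3.8 3.6
   vertex 4.0 1.5 2.9
  endloop
 endfacet
 facet normal -0.402 0.700 -0.590
  outer loop
   vertex 3.5 2.5 0.9
   vertex 2.2 1.5 0.6
   vertex 1.8 3.8 3.6
  endloop
 endfacet
 facet normal 0.889 -0.280 -0.362
  outer loop
   vertex 3.6 0.1 3.0
   vertex 3.5 2.5 0.9
   vertex 4.0 1.5 2.9
  endloop
 endfacet
 facet normal 0.456 0.171 0.873
  outer loop
   vertex 1.6 2.8 3.9
   vertex 4.0 1.5 2.9
   vertex 1.8 3.8 3.6
  endloop
 endfacet
 facet normal 0.367 -0.038 0.930
  outer loop
   vertex 1.6 2.8 3.9
   vertex 3.6 0.1 3.0
   vertex 4.0 1.5 2.9
  endloop
 endfacet
 facet normal -0.982 0.172 -0.083
  outer loop
   vertex 1.6 2.8 3.9
   vertex 1.8 3.8 3.6
   vertex 1.4 0.4 1.3
  endloop
 endfacet
 facet normal -0.540 -0.597 0.593
  outer loop
   vertex 1.6 2.8 3.9
   vertex 1.4 0.4 1.3
   vertex 3.6 0.1 3.0
  endloop
 endfacet
 facet normal 0.016 -0.545 -0.838
  outer loop
   vertex 3.0 0.6 1.2
   vertex 1.4 0.4 1.3
   vertex 2.2 1.5 0.6
  endloop
 endfacet
 facet normal 0.100 -0.950 -0.297
  outer loop
   vertex 3.0 0.6 1.2
   vertex 3.6 0.1 3.0
   vertex 1.4 0.4 1.3
  endloop
 endfacet
 facet normal 0.392 -0.243 -0.887
  outer loop
   vertex 3.0 0.6 1.2
   vertex 2.2 1.5 0.6
   vertex 3.5 2.5 0.9
  endloop
 endfacet
 facet normal 0.881 -0.291 -0.374
  outer loop
   vertex 3.0 0.6 1.2
   vertex 3.5 2.5 0.9
   vertex 3.6 0.1 3.0
  endloop
 endfacet
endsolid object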